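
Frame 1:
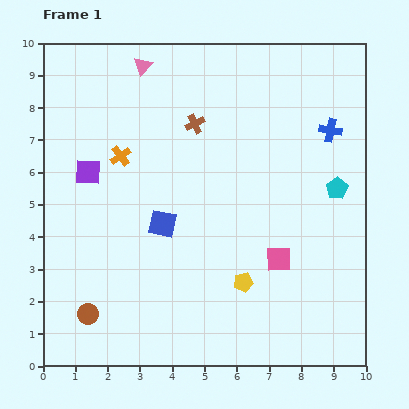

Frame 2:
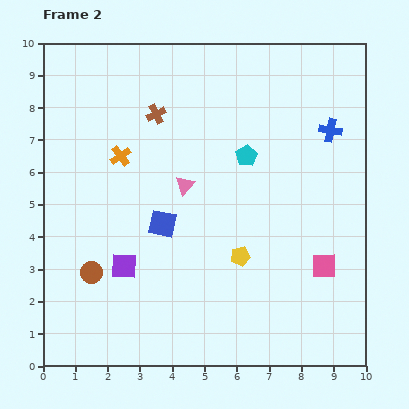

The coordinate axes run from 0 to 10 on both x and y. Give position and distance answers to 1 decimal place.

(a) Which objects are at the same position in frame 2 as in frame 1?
the blue square, the orange cross, the blue cross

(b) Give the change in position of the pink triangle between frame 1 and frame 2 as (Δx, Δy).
(1.3, -3.7)

The pink triangle was at (3.1, 9.3) in frame 1 and (4.4, 5.6) in frame 2.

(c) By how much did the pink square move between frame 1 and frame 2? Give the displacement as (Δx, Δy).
(1.4, -0.2)

The pink square was at (7.3, 3.3) in frame 1 and (8.7, 3.1) in frame 2.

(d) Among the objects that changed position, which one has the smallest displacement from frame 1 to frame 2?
the yellow pentagon

(moved 0.8)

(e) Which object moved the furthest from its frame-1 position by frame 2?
the pink triangle

(moved 3.9; next 3.1)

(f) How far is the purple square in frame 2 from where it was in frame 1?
3.1

The purple square moved from (1.4, 6.0) to (2.5, 3.1), a distance of √(1.1² + 2.9²) ≈ 3.1.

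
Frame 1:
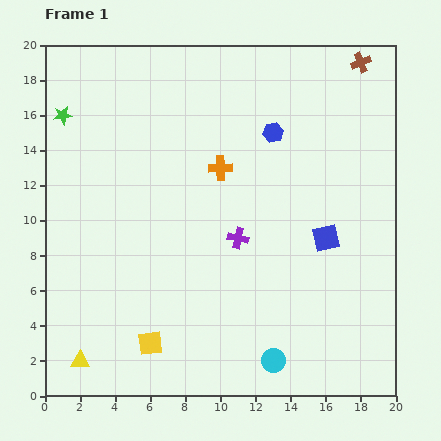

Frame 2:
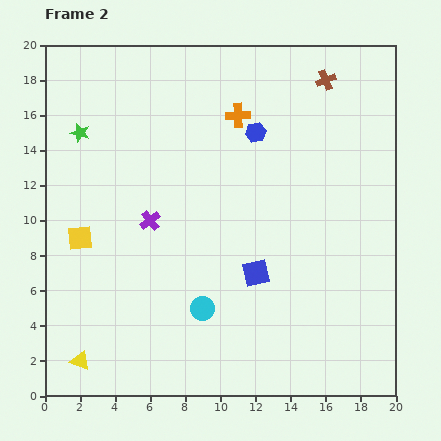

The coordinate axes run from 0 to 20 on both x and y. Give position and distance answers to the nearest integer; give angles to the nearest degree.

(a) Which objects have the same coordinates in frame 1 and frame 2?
the yellow triangle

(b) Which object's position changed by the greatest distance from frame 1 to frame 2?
the yellow square

(moved 7; next 5)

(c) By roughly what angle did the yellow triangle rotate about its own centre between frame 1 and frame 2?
19° clockwise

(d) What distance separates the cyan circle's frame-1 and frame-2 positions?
5

The cyan circle moved from (13, 2) to (9, 5), a distance of √(4² + 3²) ≈ 5.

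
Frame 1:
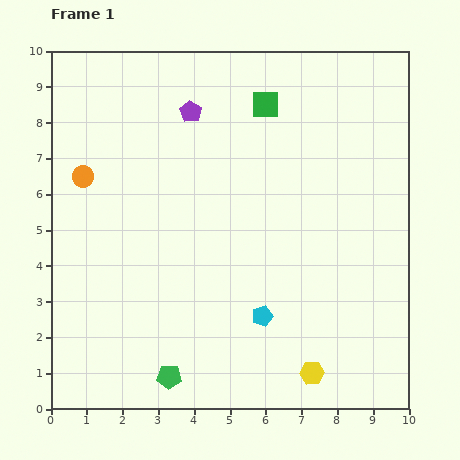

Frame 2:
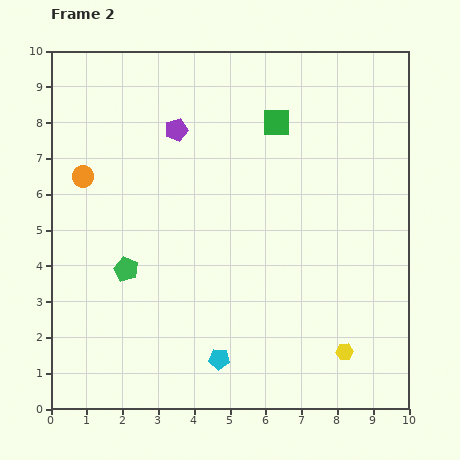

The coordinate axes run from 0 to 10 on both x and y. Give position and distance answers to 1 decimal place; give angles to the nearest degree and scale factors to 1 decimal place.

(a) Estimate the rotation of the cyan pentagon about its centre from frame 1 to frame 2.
19° clockwise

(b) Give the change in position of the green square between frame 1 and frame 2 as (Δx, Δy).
(0.3, -0.5)

The green square was at (6.0, 8.5) in frame 1 and (6.3, 8.0) in frame 2.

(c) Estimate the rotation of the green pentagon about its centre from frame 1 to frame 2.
22° clockwise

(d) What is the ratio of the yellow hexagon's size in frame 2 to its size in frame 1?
0.7×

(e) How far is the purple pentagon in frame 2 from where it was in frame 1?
0.6

The purple pentagon moved from (3.9, 8.3) to (3.5, 7.8), a distance of √(0.4² + 0.5²) ≈ 0.6.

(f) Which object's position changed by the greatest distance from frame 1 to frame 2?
the green pentagon

(moved 3.2; next 1.7)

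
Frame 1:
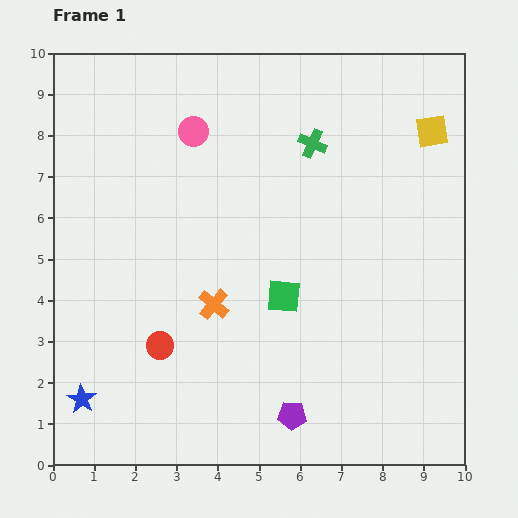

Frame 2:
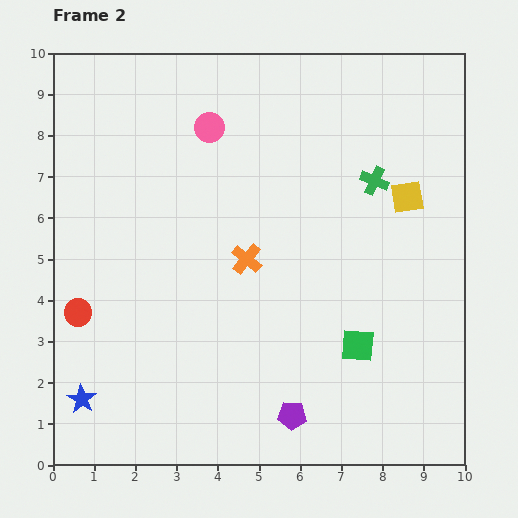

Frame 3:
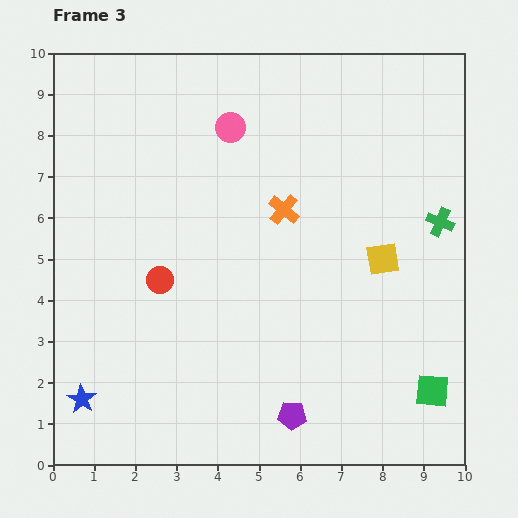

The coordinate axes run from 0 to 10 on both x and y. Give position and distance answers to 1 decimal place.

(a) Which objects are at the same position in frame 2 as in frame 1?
the purple pentagon, the blue star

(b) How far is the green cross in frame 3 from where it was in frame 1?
3.6

The green cross moved from (6.3, 7.8) to (9.4, 5.9), a distance of √(3.1² + 1.9²) ≈ 3.6.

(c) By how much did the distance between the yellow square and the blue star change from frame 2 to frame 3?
-1.2

Distance in frame 2: 9.3. Distance in frame 3: 8.1.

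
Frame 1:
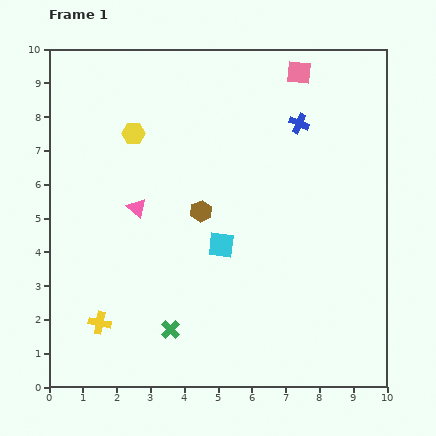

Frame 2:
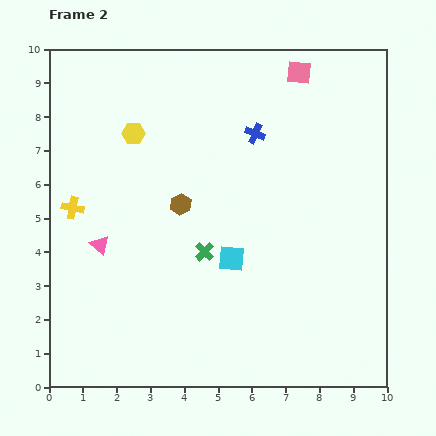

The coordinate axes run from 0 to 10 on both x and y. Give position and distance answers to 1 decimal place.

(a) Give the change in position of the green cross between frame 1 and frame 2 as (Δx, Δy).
(1.0, 2.3)

The green cross was at (3.6, 1.7) in frame 1 and (4.6, 4.0) in frame 2.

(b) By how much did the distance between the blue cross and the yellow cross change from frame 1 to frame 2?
-2.5

Distance in frame 1: 8.3. Distance in frame 2: 5.8.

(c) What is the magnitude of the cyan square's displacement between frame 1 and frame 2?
0.5

The cyan square moved from (5.1, 4.2) to (5.4, 3.8), a distance of √(0.3² + 0.4²) ≈ 0.5.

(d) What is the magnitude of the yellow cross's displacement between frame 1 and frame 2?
3.5

The yellow cross moved from (1.5, 1.9) to (0.7, 5.3), a distance of √(0.8² + 3.4²) ≈ 3.5.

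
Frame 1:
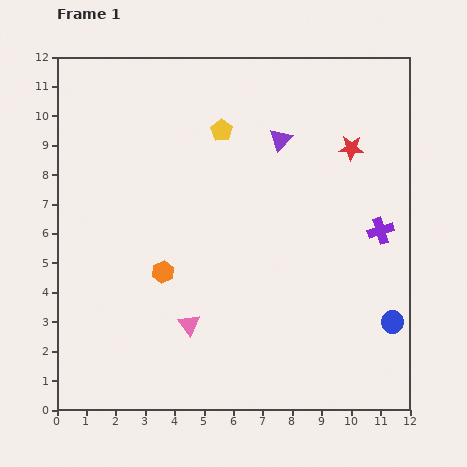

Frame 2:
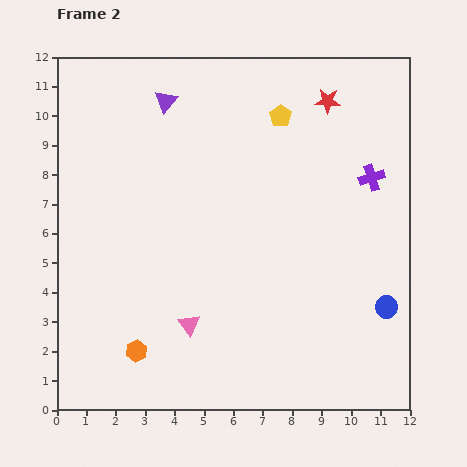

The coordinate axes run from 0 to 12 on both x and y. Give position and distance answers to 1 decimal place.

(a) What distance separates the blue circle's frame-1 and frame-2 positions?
0.5

The blue circle moved from (11.4, 3.0) to (11.2, 3.5), a distance of √(0.2² + 0.5²) ≈ 0.5.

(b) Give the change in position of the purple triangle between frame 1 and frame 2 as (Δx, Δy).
(-3.9, 1.3)

The purple triangle was at (7.6, 9.2) in frame 1 and (3.7, 10.5) in frame 2.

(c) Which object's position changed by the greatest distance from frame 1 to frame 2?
the purple triangle

(moved 4.1; next 2.8)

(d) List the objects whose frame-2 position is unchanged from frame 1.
the pink triangle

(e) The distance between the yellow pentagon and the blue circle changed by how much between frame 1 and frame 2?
-1.3

Distance in frame 1: 8.7. Distance in frame 2: 7.4.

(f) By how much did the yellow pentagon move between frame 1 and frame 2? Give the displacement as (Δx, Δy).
(2.0, 0.5)

The yellow pentagon was at (5.6, 9.5) in frame 1 and (7.6, 10.0) in frame 2.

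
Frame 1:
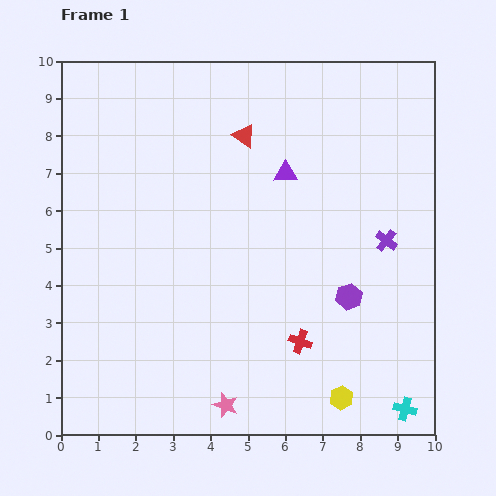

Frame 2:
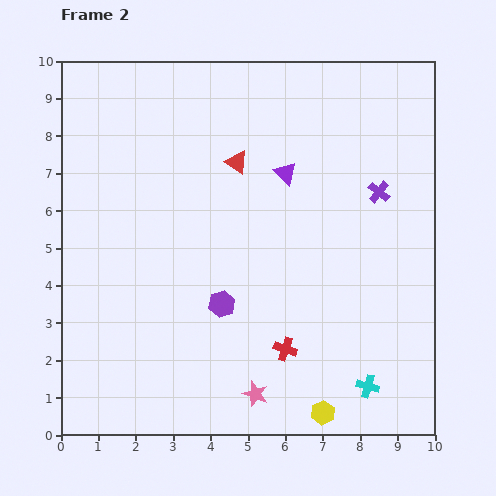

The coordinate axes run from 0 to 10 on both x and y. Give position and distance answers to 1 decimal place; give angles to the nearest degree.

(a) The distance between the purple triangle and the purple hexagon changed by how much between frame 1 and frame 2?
+0.2

Distance in frame 1: 3.7. Distance in frame 2: 3.9.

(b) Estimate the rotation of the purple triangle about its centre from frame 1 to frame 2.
44° clockwise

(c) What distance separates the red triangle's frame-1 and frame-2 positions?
0.7

The red triangle moved from (4.9, 8.0) to (4.7, 7.3), a distance of √(0.2² + 0.7²) ≈ 0.7.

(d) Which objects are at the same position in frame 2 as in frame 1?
the purple triangle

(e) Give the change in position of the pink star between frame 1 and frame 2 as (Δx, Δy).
(0.8, 0.3)

The pink star was at (4.4, 0.8) in frame 1 and (5.2, 1.1) in frame 2.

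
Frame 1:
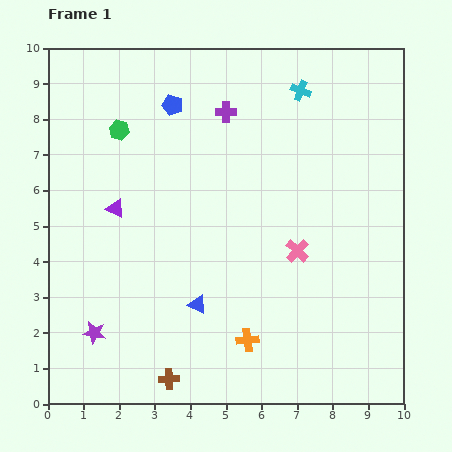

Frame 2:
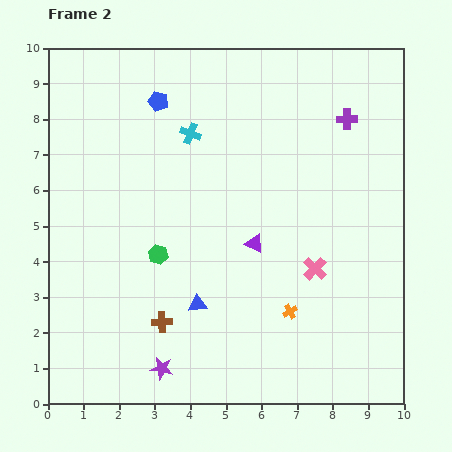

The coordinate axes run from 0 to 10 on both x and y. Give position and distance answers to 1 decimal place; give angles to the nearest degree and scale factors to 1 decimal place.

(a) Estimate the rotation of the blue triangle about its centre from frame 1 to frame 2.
32° counter-clockwise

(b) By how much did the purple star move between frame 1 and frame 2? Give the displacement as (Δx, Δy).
(1.9, -1.0)

The purple star was at (1.3, 2.0) in frame 1 and (3.2, 1.0) in frame 2.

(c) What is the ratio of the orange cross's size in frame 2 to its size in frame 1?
0.7×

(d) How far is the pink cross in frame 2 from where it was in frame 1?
0.7

The pink cross moved from (7.0, 4.3) to (7.5, 3.8), a distance of √(0.5² + 0.5²) ≈ 0.7.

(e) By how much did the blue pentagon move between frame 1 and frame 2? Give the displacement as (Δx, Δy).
(-0.4, 0.1)

The blue pentagon was at (3.5, 8.4) in frame 1 and (3.1, 8.5) in frame 2.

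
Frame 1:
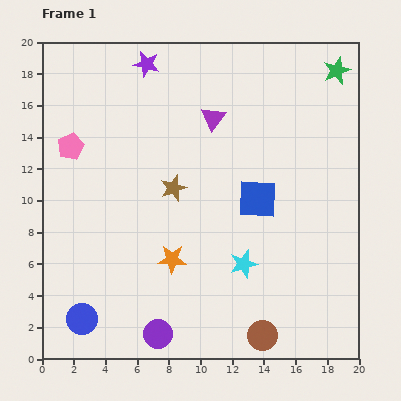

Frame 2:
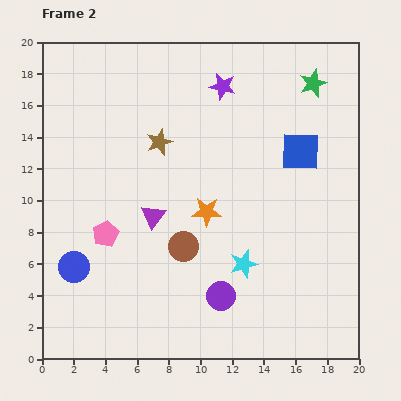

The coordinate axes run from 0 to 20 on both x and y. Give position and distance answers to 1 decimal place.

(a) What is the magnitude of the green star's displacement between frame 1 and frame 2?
1.7

The green star moved from (18.6, 18.2) to (17.1, 17.4), a distance of √(1.5² + 0.8²) ≈ 1.7.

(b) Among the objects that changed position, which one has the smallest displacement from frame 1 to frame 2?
the green star

(moved 1.7)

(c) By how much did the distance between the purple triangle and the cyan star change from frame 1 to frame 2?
-3.0

Distance in frame 1: 9.4. Distance in frame 2: 6.4.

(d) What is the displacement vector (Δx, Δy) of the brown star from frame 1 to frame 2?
(-0.9, 2.9)

The brown star was at (8.3, 10.8) in frame 1 and (7.4, 13.7) in frame 2.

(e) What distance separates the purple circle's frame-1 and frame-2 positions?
4.7

The purple circle moved from (7.3, 1.6) to (11.3, 4.0), a distance of √(4.0² + 2.4²) ≈ 4.7.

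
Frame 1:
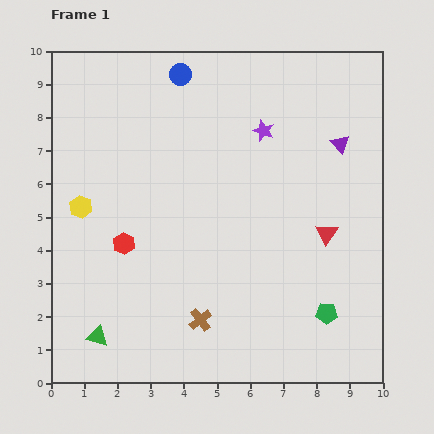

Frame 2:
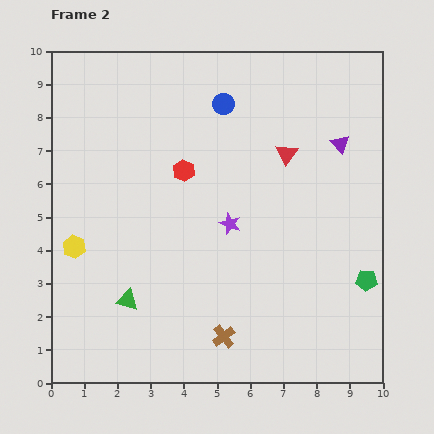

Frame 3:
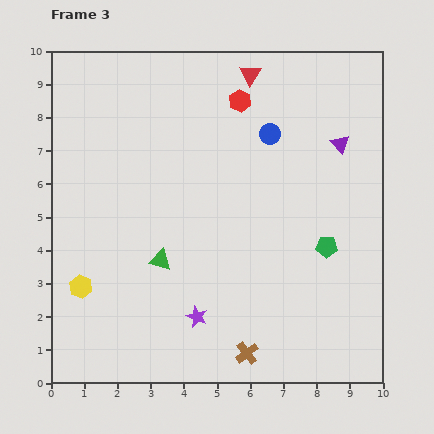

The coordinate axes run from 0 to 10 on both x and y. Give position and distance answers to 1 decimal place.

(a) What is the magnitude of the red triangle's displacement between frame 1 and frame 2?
2.7

The red triangle moved from (8.3, 4.5) to (7.1, 6.9), a distance of √(1.2² + 2.4²) ≈ 2.7.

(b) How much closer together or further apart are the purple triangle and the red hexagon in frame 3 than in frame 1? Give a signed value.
-3.9

Distance in frame 1: 7.2. Distance in frame 3: 3.3.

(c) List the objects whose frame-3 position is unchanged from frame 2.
the purple triangle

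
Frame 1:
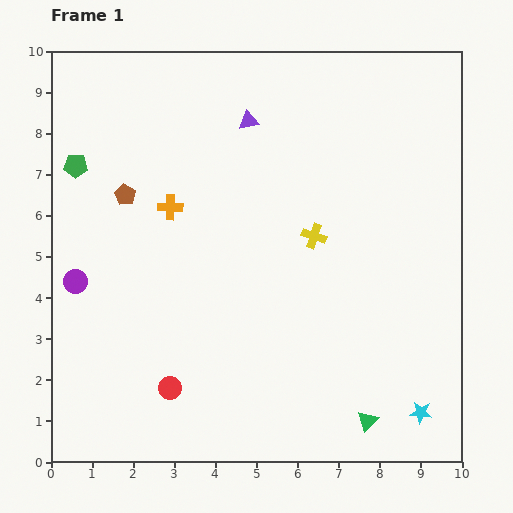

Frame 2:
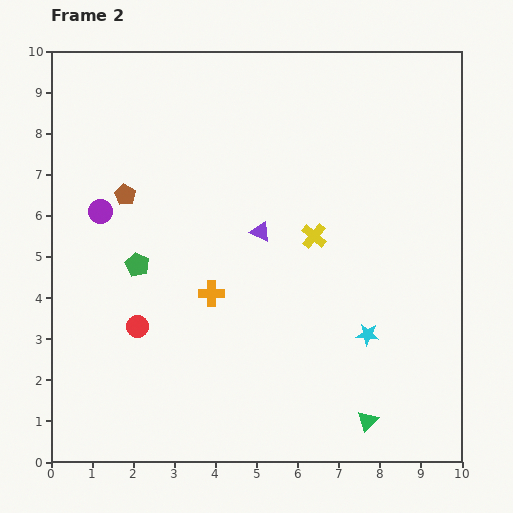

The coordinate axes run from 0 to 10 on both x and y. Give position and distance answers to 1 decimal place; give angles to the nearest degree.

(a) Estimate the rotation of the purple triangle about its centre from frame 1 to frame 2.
35° clockwise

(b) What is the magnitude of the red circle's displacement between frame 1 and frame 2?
1.7

The red circle moved from (2.9, 1.8) to (2.1, 3.3), a distance of √(0.8² + 1.5²) ≈ 1.7.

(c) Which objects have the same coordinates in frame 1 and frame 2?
the green triangle, the brown pentagon, the yellow cross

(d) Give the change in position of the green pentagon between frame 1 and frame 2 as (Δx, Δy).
(1.5, -2.4)

The green pentagon was at (0.6, 7.2) in frame 1 and (2.1, 4.8) in frame 2.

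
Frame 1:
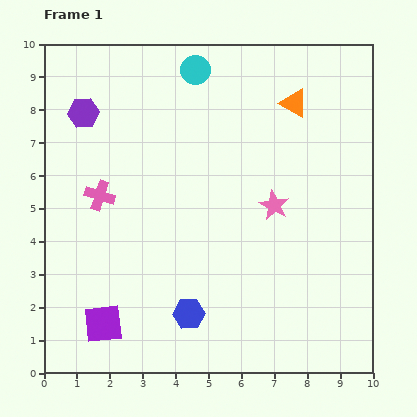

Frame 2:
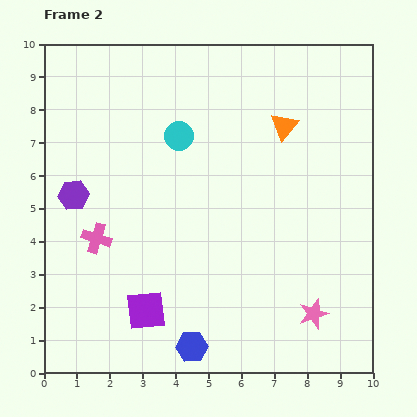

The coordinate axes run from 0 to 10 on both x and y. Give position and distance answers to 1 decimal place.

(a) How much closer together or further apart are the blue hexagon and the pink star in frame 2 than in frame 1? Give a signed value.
-0.4

Distance in frame 1: 4.2. Distance in frame 2: 3.8.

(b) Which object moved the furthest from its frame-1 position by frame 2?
the pink star

(moved 3.5; next 2.5)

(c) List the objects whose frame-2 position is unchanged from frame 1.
none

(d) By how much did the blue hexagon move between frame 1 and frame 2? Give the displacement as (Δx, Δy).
(0.1, -1.0)

The blue hexagon was at (4.4, 1.8) in frame 1 and (4.5, 0.8) in frame 2.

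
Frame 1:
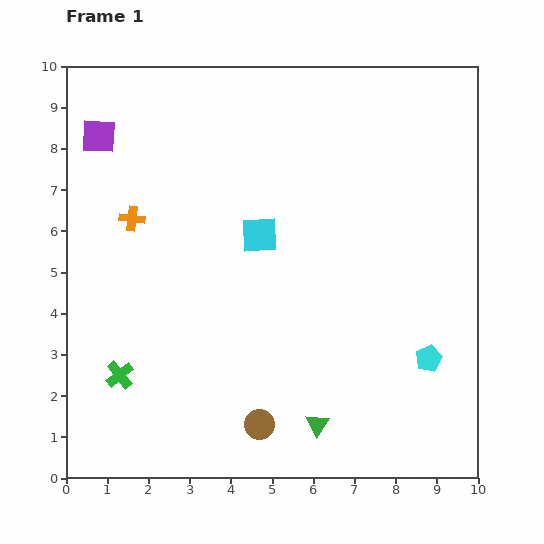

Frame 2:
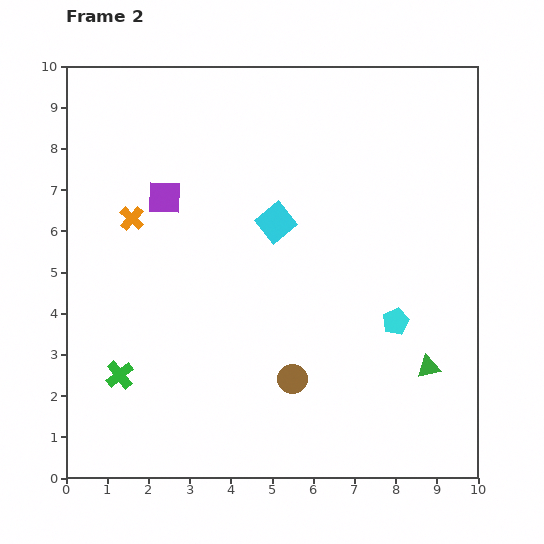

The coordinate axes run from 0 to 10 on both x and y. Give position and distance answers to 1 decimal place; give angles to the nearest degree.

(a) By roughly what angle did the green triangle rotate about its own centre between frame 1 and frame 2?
44° clockwise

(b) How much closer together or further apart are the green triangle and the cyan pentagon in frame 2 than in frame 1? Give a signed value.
-1.7

Distance in frame 1: 3.1. Distance in frame 2: 1.4.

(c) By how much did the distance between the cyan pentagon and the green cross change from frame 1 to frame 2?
-0.7

Distance in frame 1: 7.5. Distance in frame 2: 6.8.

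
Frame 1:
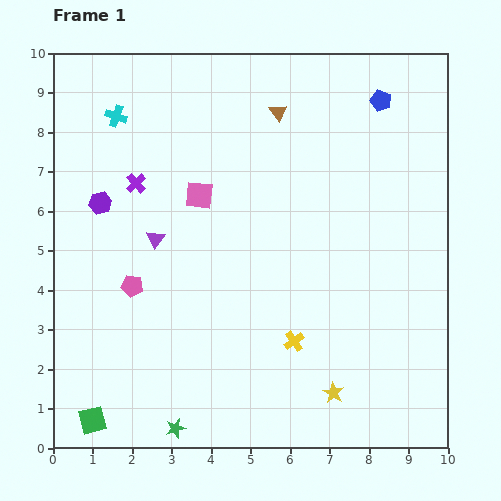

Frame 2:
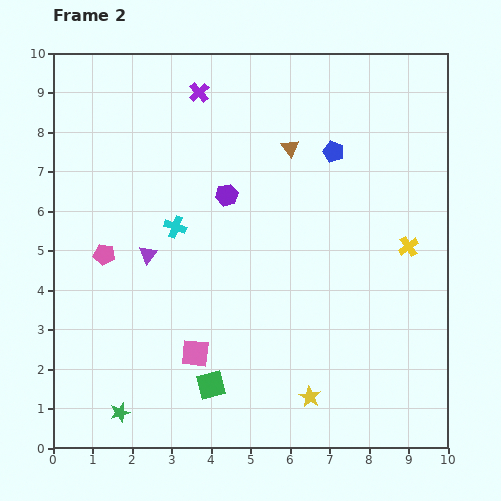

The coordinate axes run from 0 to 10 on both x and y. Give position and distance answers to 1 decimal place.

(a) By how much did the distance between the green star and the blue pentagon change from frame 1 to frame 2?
-1.3

Distance in frame 1: 9.8. Distance in frame 2: 8.5.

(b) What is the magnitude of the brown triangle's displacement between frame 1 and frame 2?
0.9

The brown triangle moved from (5.7, 8.5) to (6.0, 7.6), a distance of √(0.3² + 0.9²) ≈ 0.9.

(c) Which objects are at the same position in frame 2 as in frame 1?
none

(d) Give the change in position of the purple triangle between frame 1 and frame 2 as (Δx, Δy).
(-0.2, -0.4)

The purple triangle was at (2.6, 5.3) in frame 1 and (2.4, 4.9) in frame 2.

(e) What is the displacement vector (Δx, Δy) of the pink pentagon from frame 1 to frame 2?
(-0.7, 0.8)

The pink pentagon was at (2.0, 4.1) in frame 1 and (1.3, 4.9) in frame 2.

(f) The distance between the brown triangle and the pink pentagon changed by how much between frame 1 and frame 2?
-0.3

Distance in frame 1: 5.7. Distance in frame 2: 5.4.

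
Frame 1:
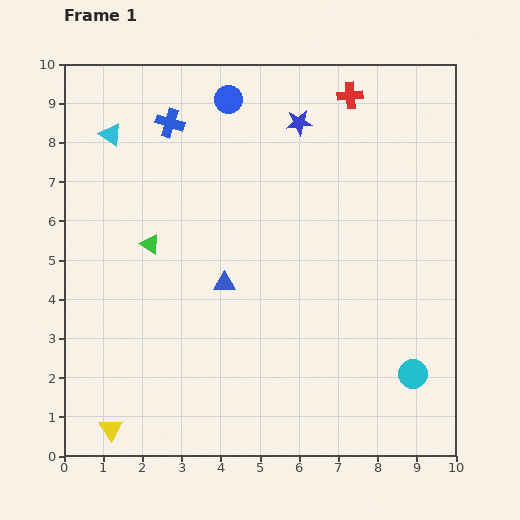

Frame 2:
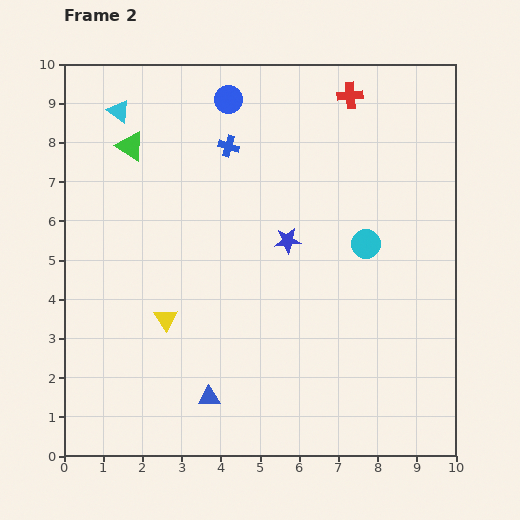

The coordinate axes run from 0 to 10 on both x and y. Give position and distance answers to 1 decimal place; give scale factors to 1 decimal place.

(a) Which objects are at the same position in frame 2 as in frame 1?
the blue circle, the red cross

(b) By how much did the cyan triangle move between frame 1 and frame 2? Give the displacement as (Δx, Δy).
(0.2, 0.6)

The cyan triangle was at (1.2, 8.2) in frame 1 and (1.4, 8.8) in frame 2.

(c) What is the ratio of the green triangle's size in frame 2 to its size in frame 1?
1.4×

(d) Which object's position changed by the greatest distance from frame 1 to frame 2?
the cyan circle

(moved 3.5; next 3.1)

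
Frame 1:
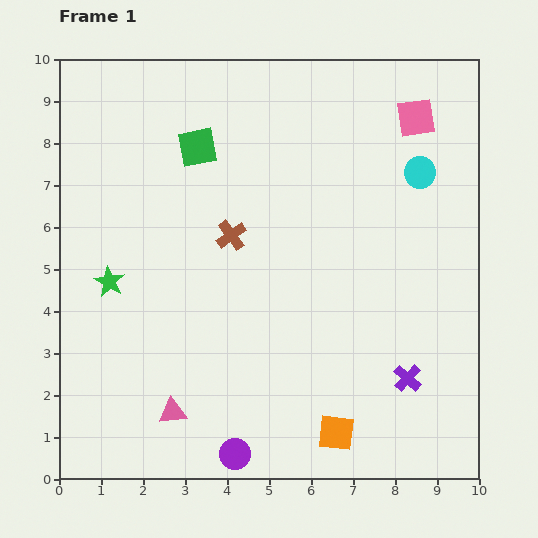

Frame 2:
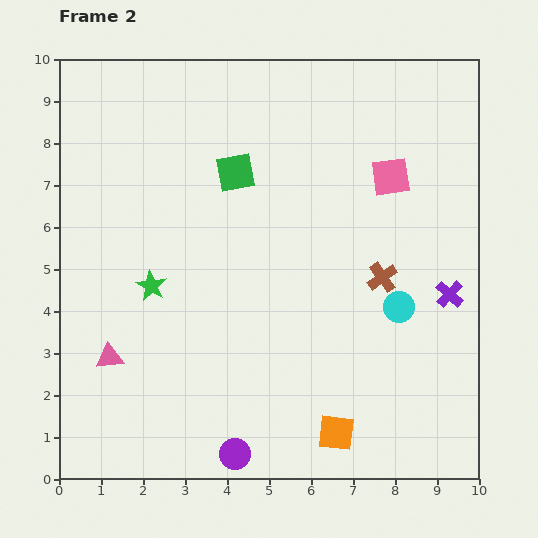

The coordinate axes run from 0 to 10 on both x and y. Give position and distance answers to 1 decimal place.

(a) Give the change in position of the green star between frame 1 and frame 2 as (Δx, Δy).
(1.0, -0.1)

The green star was at (1.2, 4.7) in frame 1 and (2.2, 4.6) in frame 2.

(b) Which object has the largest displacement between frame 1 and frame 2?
the brown cross

(moved 3.7; next 3.2)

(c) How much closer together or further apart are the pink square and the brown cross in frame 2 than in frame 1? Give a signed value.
-2.8

Distance in frame 1: 5.2. Distance in frame 2: 2.4.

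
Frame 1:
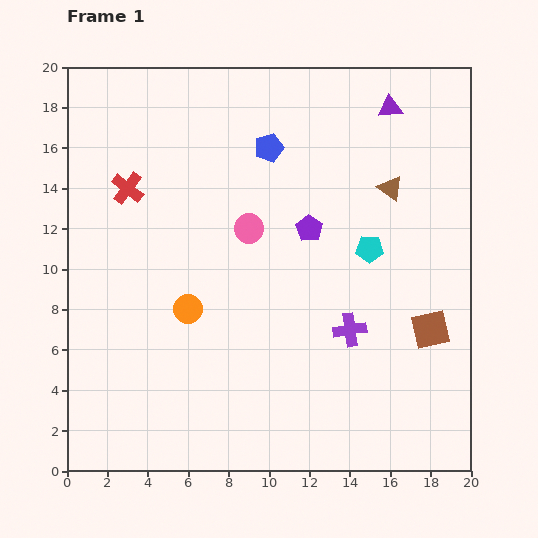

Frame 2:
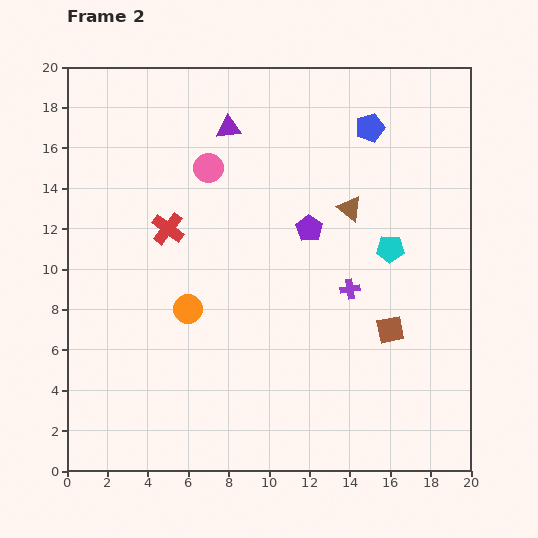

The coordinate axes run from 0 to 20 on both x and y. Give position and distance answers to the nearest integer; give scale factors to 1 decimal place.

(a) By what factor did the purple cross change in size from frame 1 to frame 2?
0.6×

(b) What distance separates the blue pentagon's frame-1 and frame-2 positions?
5

The blue pentagon moved from (10, 16) to (15, 17), a distance of √(5² + 1²) ≈ 5.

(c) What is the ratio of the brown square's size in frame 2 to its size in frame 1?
0.7×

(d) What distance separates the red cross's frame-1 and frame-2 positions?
3

The red cross moved from (3, 14) to (5, 12), a distance of √(2² + 2²) ≈ 3.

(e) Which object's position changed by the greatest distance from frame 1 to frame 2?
the purple triangle

(moved 8; next 5)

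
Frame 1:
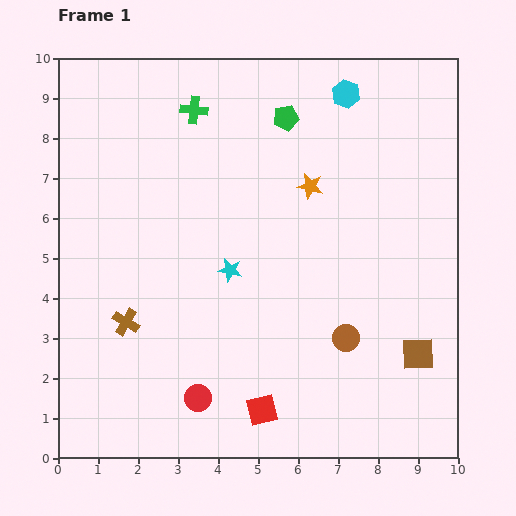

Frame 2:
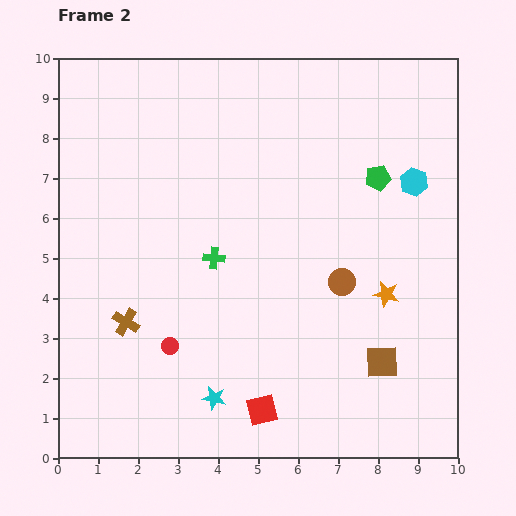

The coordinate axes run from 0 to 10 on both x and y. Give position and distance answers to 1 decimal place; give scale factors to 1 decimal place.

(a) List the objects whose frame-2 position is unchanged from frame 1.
the red square, the brown cross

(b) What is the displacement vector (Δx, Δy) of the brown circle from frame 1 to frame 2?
(-0.1, 1.4)

The brown circle was at (7.2, 3.0) in frame 1 and (7.1, 4.4) in frame 2.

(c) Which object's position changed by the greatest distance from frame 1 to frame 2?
the green cross

(moved 3.7; next 3.3)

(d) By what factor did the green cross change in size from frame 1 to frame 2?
0.8×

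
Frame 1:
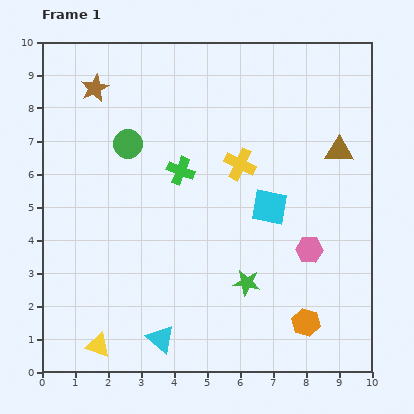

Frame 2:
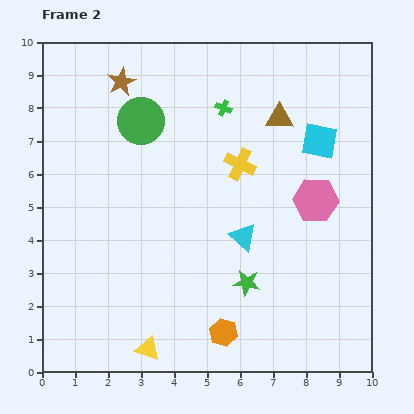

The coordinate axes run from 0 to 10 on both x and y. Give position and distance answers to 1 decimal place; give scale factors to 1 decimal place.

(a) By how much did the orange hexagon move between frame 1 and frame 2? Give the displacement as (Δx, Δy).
(-2.5, -0.3)

The orange hexagon was at (8.0, 1.5) in frame 1 and (5.5, 1.2) in frame 2.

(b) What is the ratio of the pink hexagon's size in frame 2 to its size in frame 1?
1.7×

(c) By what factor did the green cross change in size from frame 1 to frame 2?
0.6×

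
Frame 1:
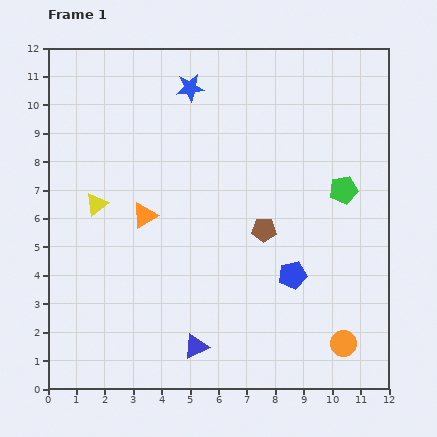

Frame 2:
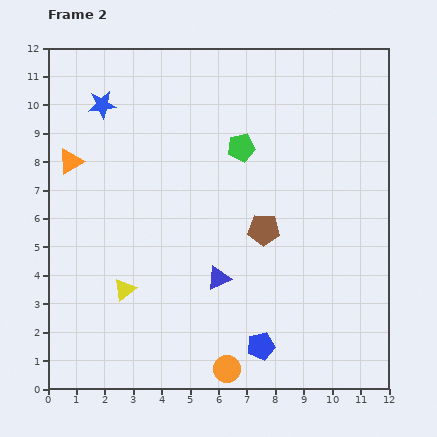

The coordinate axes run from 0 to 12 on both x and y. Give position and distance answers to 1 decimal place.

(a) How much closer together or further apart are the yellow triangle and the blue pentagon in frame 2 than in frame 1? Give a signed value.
-2.1

Distance in frame 1: 7.3. Distance in frame 2: 5.2.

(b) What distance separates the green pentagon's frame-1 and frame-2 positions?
3.9

The green pentagon moved from (10.4, 7.0) to (6.8, 8.5), a distance of √(3.6² + 1.5²) ≈ 3.9.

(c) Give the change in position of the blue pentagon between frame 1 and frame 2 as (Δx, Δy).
(-1.1, -2.5)

The blue pentagon was at (8.6, 4.0) in frame 1 and (7.5, 1.5) in frame 2.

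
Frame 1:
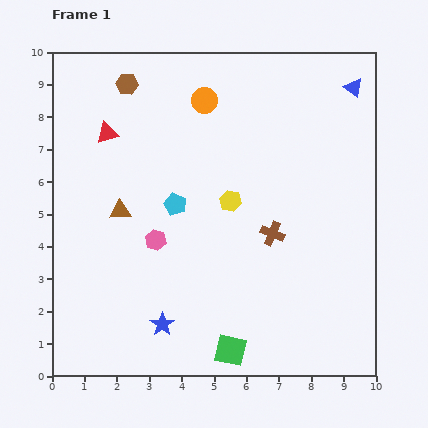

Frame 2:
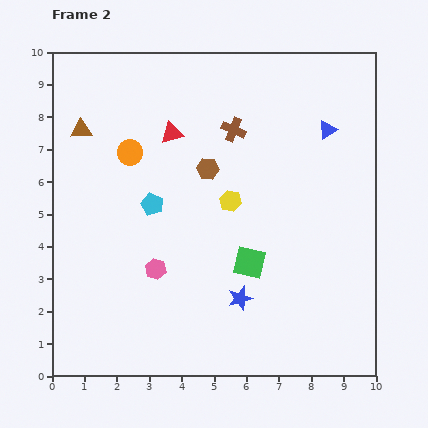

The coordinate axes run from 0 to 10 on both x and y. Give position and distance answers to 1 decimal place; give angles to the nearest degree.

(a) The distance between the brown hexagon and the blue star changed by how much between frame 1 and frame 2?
-3.4

Distance in frame 1: 7.5. Distance in frame 2: 4.1.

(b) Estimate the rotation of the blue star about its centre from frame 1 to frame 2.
20° clockwise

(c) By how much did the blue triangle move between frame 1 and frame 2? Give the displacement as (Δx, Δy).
(-0.8, -1.3)

The blue triangle was at (9.3, 8.9) in frame 1 and (8.5, 7.6) in frame 2.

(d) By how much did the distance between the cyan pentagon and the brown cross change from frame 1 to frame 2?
+0.3

Distance in frame 1: 3.1. Distance in frame 2: 3.4.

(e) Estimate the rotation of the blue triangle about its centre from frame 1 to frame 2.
50° clockwise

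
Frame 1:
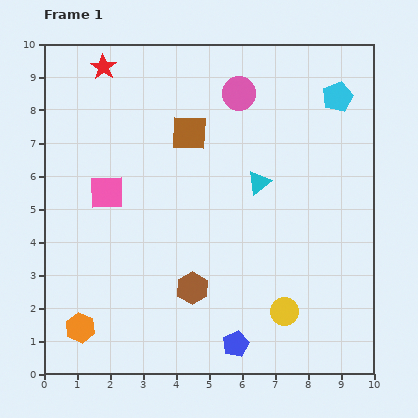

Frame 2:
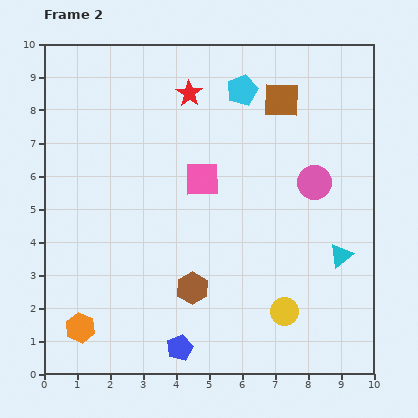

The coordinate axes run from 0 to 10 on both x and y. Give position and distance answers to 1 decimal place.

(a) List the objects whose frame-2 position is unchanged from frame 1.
the brown hexagon, the yellow circle, the orange hexagon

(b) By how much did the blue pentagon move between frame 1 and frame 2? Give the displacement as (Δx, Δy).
(-1.7, -0.1)

The blue pentagon was at (5.8, 0.9) in frame 1 and (4.1, 0.8) in frame 2.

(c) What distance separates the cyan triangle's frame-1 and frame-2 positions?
3.3

The cyan triangle moved from (6.5, 5.8) to (9.0, 3.6), a distance of √(2.5² + 2.2²) ≈ 3.3.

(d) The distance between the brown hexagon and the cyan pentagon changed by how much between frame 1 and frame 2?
-1.1

Distance in frame 1: 7.3. Distance in frame 2: 6.2.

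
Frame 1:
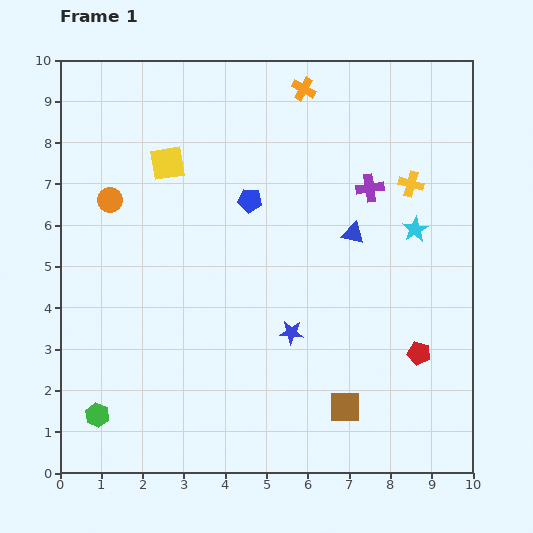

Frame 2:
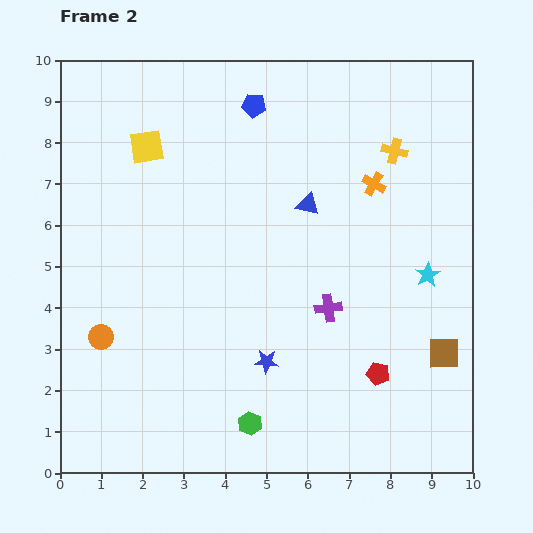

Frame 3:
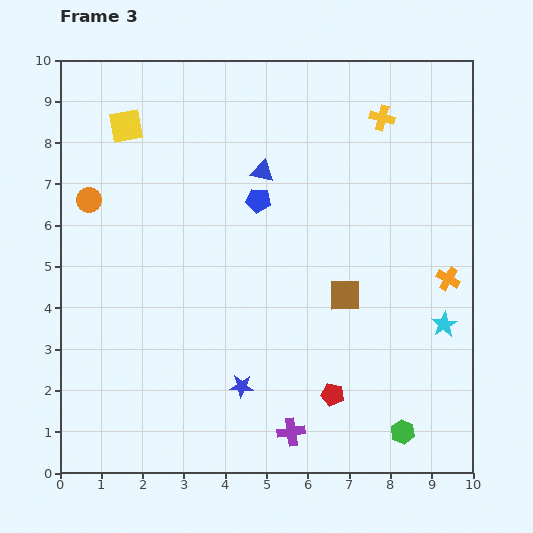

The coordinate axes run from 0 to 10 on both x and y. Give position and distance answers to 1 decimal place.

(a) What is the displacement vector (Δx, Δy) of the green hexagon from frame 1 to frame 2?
(3.7, -0.2)

The green hexagon was at (0.9, 1.4) in frame 1 and (4.6, 1.2) in frame 2.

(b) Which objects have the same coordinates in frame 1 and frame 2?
none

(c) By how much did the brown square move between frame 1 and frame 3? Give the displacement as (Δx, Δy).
(0.0, 2.7)

The brown square was at (6.9, 1.6) in frame 1 and (6.9, 4.3) in frame 3.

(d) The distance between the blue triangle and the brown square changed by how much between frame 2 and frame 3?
-1.3

Distance in frame 2: 4.9. Distance in frame 3: 3.6.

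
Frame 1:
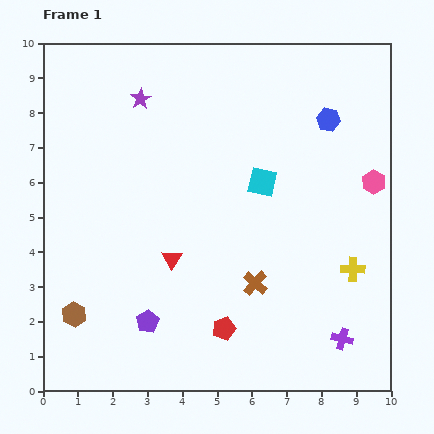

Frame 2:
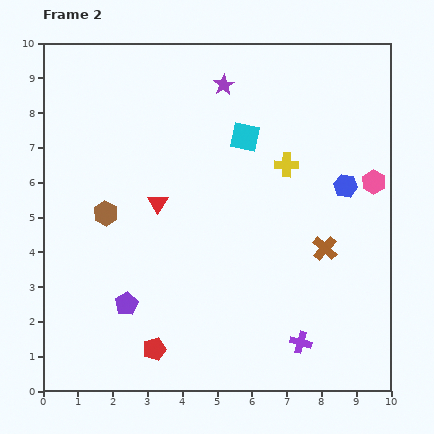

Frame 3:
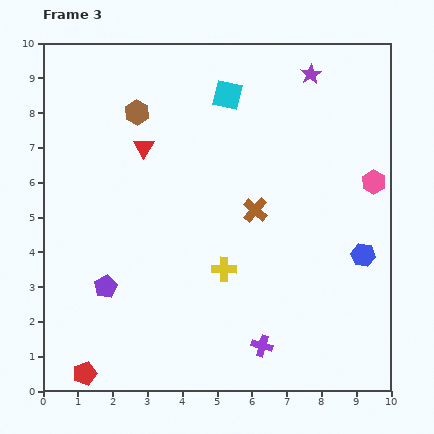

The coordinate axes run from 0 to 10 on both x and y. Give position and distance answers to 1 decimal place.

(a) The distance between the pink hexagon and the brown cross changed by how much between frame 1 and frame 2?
-2.1

Distance in frame 1: 4.5. Distance in frame 2: 2.4.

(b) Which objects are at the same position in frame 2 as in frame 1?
the pink hexagon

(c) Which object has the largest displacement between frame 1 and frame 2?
the yellow cross

(moved 3.6; next 3.0)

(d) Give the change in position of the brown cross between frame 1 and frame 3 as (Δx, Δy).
(0.0, 2.1)

The brown cross was at (6.1, 3.1) in frame 1 and (6.1, 5.2) in frame 3.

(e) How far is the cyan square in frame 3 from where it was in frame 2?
1.3

The cyan square moved from (5.8, 7.3) to (5.3, 8.5), a distance of √(0.5² + 1.2²) ≈ 1.3.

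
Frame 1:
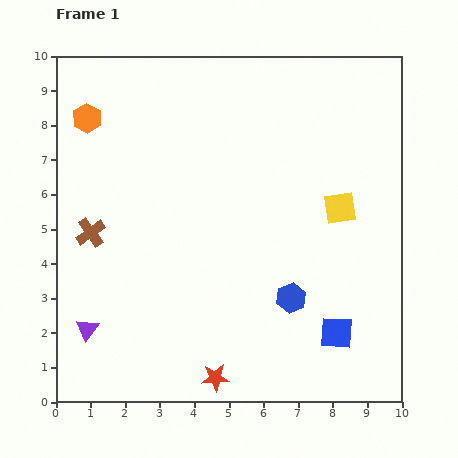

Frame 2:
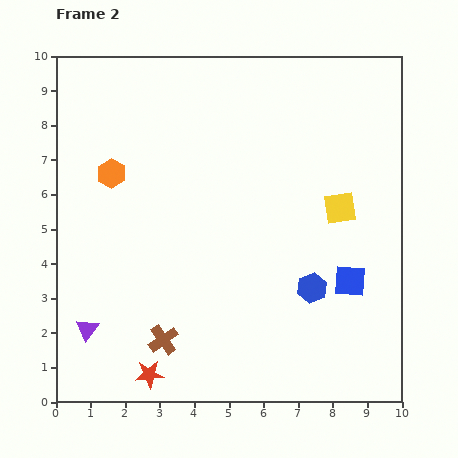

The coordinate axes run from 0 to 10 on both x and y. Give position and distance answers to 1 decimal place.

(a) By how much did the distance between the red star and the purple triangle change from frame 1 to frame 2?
-1.8

Distance in frame 1: 4.0. Distance in frame 2: 2.2.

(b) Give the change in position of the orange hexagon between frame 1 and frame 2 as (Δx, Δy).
(0.7, -1.6)

The orange hexagon was at (0.9, 8.2) in frame 1 and (1.6, 6.6) in frame 2.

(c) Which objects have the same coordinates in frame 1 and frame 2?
the purple triangle, the yellow square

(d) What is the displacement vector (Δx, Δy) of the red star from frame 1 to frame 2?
(-1.9, 0.1)

The red star was at (4.6, 0.7) in frame 1 and (2.7, 0.8) in frame 2.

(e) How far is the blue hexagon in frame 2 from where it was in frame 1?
0.7

The blue hexagon moved from (6.8, 3.0) to (7.4, 3.3), a distance of √(0.6² + 0.3²) ≈ 0.7.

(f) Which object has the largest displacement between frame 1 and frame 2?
the brown cross

(moved 3.7; next 1.9)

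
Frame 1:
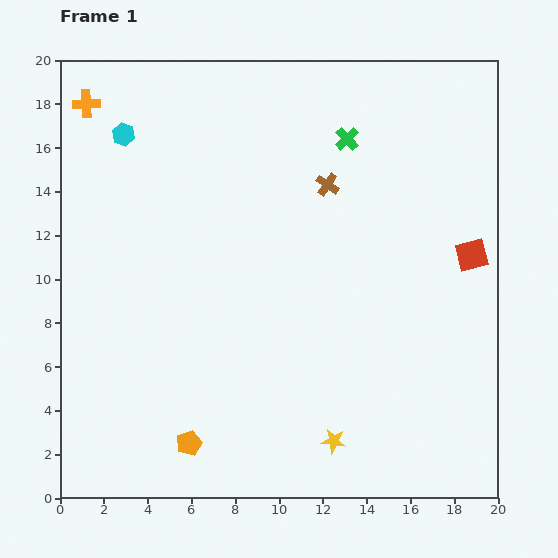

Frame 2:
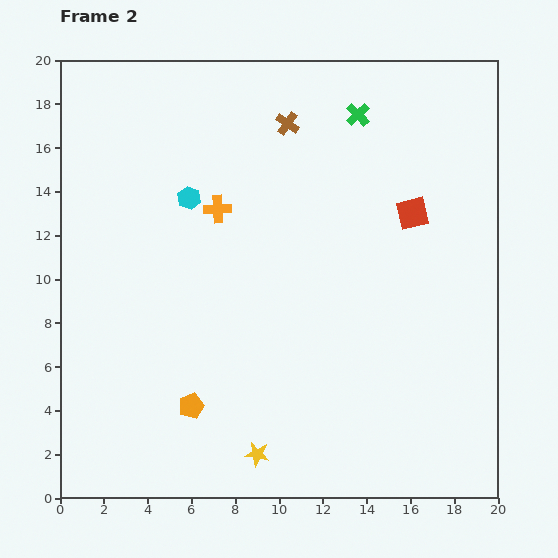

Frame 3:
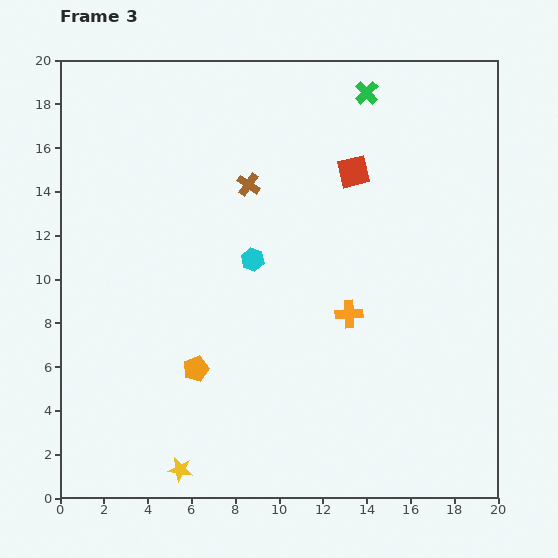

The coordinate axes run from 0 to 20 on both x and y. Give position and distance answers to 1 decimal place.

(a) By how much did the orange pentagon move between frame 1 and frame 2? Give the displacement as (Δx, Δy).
(0.1, 1.7)

The orange pentagon was at (5.9, 2.5) in frame 1 and (6.0, 4.2) in frame 2.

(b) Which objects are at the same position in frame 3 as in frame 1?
none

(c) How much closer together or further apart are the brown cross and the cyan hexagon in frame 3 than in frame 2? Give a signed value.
-2.2

Distance in frame 2: 5.6. Distance in frame 3: 3.4.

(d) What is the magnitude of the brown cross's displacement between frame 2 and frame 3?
3.3

The brown cross moved from (10.4, 17.1) to (8.6, 14.3), a distance of √(1.8² + 2.8²) ≈ 3.3.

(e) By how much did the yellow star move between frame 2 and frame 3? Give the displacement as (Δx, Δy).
(-3.5, -0.7)

The yellow star was at (9.0, 2.0) in frame 2 and (5.5, 1.3) in frame 3.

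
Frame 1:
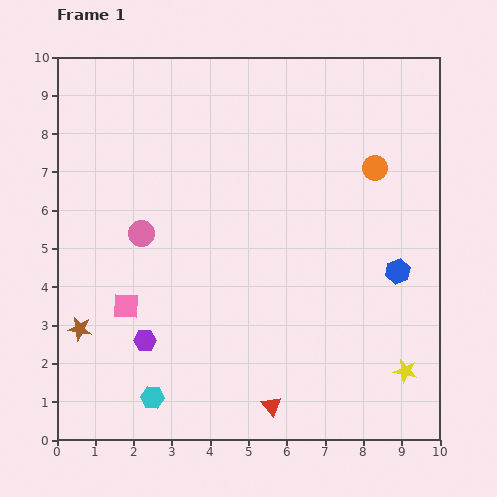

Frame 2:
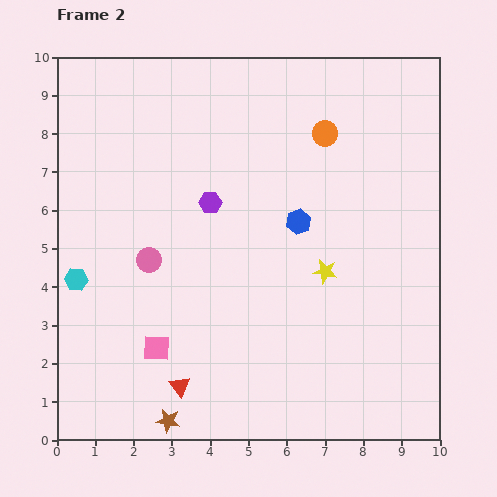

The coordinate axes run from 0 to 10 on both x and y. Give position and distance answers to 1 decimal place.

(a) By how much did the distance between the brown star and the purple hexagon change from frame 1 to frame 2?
+4.1

Distance in frame 1: 1.7. Distance in frame 2: 5.8.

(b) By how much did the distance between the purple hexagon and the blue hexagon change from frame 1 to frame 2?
-4.4

Distance in frame 1: 6.8. Distance in frame 2: 2.4.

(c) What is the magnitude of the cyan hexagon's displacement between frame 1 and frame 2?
3.7

The cyan hexagon moved from (2.5, 1.1) to (0.5, 4.2), a distance of √(2.0² + 3.1²) ≈ 3.7.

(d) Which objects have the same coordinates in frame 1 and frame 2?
none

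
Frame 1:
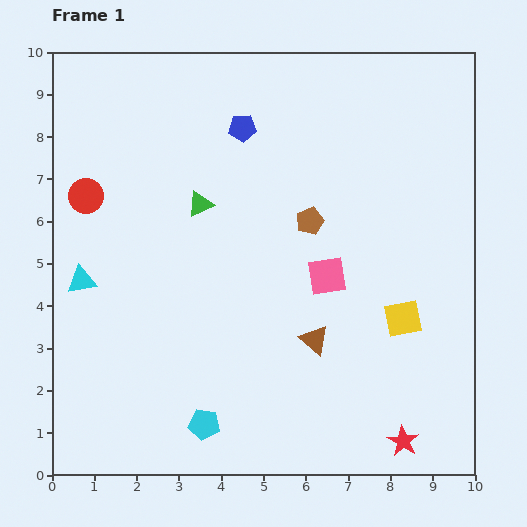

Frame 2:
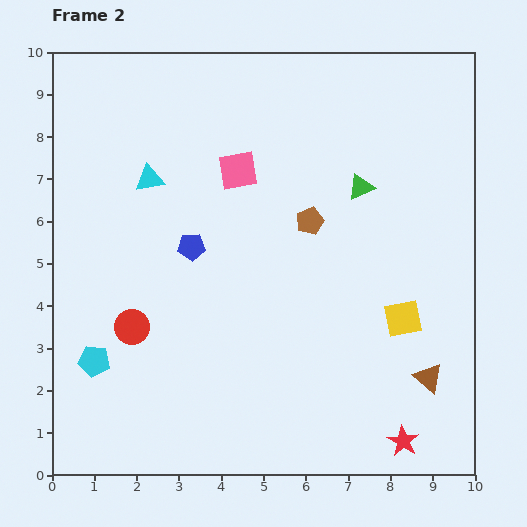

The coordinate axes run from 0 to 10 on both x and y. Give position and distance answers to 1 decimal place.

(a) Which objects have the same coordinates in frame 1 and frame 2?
the brown pentagon, the yellow square, the red star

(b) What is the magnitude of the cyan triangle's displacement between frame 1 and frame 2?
2.9

The cyan triangle moved from (0.7, 4.6) to (2.3, 7.0), a distance of √(1.6² + 2.4²) ≈ 2.9.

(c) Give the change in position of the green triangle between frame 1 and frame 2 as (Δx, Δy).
(3.8, 0.4)

The green triangle was at (3.5, 6.4) in frame 1 and (7.3, 6.8) in frame 2.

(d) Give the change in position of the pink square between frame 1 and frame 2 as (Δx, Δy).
(-2.1, 2.5)

The pink square was at (6.5, 4.7) in frame 1 and (4.4, 7.2) in frame 2.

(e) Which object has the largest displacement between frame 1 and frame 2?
the green triangle

(moved 3.8; next 3.3)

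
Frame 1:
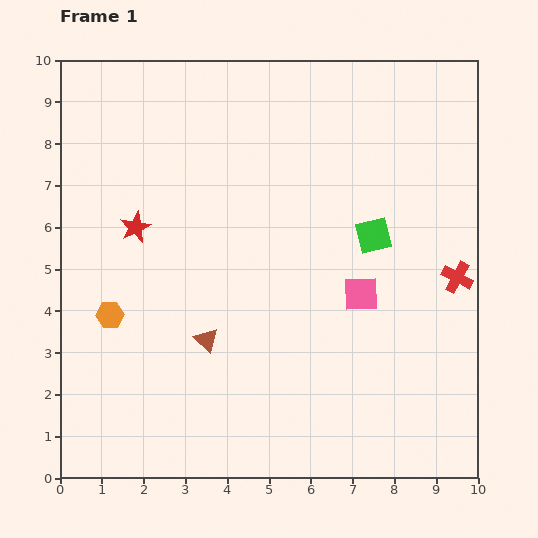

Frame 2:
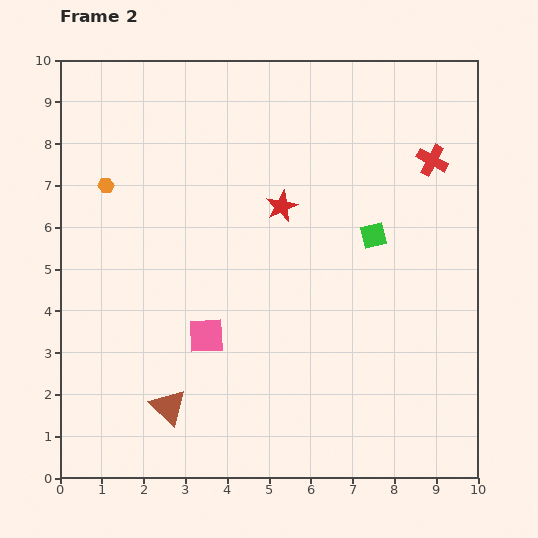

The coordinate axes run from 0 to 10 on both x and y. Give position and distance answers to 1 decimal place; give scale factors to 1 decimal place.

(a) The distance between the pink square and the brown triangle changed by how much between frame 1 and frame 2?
-2.0

Distance in frame 1: 3.9. Distance in frame 2: 1.9.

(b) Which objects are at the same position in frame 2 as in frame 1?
the green square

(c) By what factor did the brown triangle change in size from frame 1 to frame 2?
1.5×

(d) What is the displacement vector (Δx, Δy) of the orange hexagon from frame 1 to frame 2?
(-0.1, 3.1)

The orange hexagon was at (1.2, 3.9) in frame 1 and (1.1, 7.0) in frame 2.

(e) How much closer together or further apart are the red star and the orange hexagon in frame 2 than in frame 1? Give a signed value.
+2.0

Distance in frame 1: 2.2. Distance in frame 2: 4.2.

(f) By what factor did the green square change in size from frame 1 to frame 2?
0.7×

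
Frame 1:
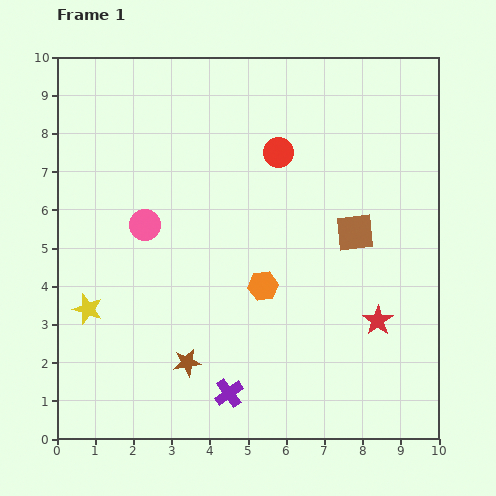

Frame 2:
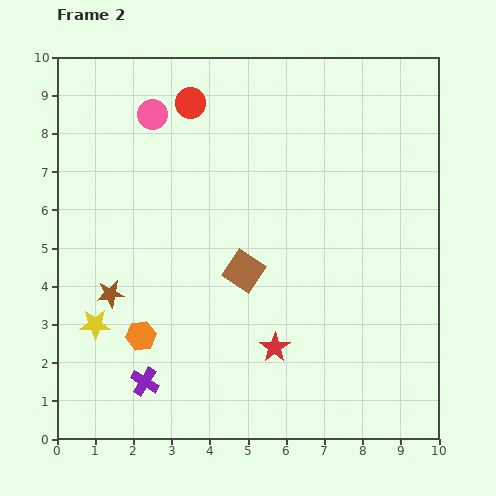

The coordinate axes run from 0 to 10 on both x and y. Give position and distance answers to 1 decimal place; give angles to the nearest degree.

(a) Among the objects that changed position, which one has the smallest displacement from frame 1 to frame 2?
the yellow star

(moved 0.4)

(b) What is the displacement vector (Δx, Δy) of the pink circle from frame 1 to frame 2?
(0.2, 2.9)

The pink circle was at (2.3, 5.6) in frame 1 and (2.5, 8.5) in frame 2.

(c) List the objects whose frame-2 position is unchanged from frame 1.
none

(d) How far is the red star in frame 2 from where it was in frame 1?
2.8

The red star moved from (8.4, 3.1) to (5.7, 2.4), a distance of √(2.7² + 0.7²) ≈ 2.8.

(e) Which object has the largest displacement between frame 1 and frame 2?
the orange hexagon

(moved 3.5; next 3.1)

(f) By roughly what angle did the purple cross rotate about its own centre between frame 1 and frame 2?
22° counter-clockwise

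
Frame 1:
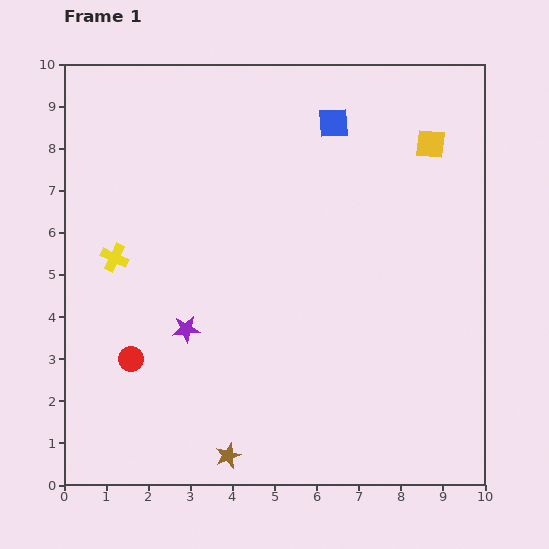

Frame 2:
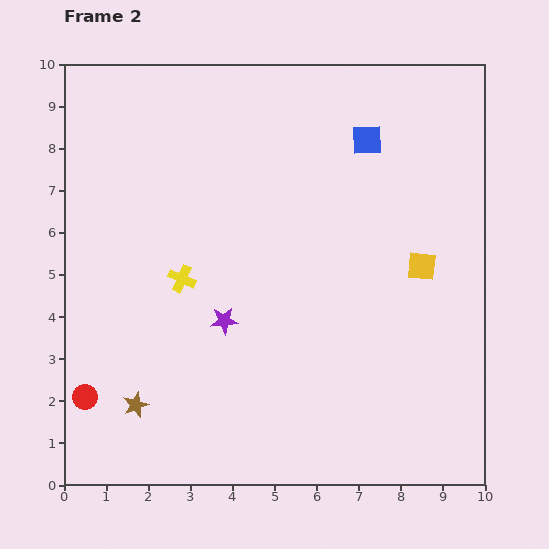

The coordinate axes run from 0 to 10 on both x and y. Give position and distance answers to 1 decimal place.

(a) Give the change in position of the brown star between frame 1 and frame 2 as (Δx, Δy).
(-2.2, 1.2)

The brown star was at (3.9, 0.7) in frame 1 and (1.7, 1.9) in frame 2.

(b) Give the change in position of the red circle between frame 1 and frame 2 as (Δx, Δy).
(-1.1, -0.9)

The red circle was at (1.6, 3.0) in frame 1 and (0.5, 2.1) in frame 2.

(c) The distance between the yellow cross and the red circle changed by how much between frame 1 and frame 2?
+1.2

Distance in frame 1: 2.4. Distance in frame 2: 3.6.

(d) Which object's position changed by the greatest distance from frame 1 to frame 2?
the yellow square

(moved 2.9; next 2.5)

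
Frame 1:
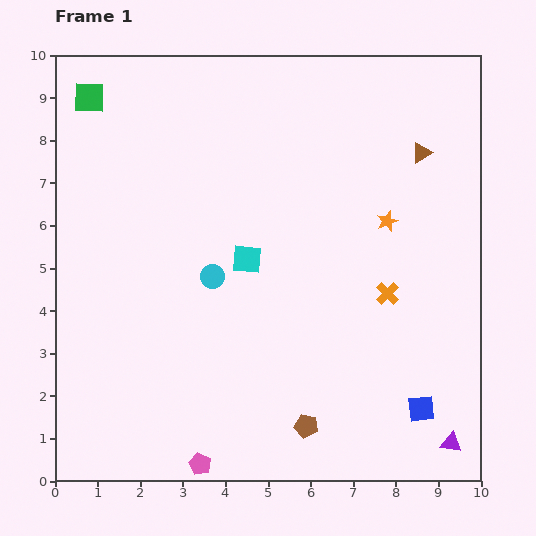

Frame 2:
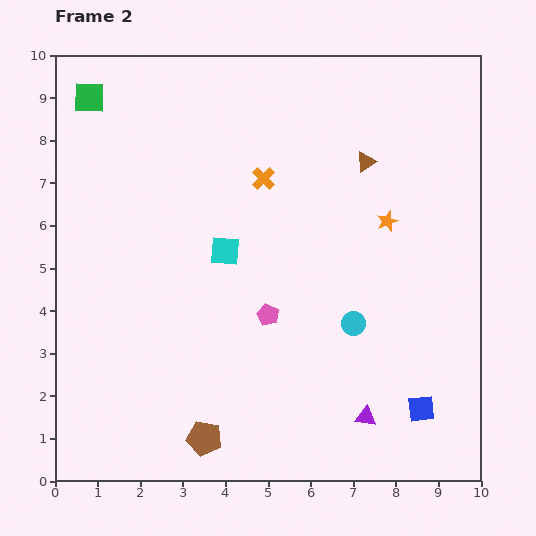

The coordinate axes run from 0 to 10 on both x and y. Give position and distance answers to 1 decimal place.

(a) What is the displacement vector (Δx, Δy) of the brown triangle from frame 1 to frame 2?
(-1.3, -0.2)

The brown triangle was at (8.6, 7.7) in frame 1 and (7.3, 7.5) in frame 2.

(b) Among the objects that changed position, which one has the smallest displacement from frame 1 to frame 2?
the cyan square

(moved 0.5)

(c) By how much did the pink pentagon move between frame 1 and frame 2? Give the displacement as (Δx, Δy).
(1.6, 3.5)

The pink pentagon was at (3.4, 0.4) in frame 1 and (5.0, 3.9) in frame 2.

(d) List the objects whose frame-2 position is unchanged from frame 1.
the blue square, the green square, the orange star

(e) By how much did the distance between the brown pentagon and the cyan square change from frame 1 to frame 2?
+0.3

Distance in frame 1: 4.1. Distance in frame 2: 4.4.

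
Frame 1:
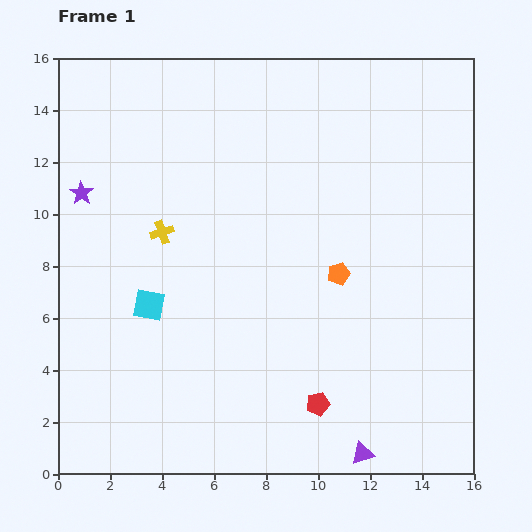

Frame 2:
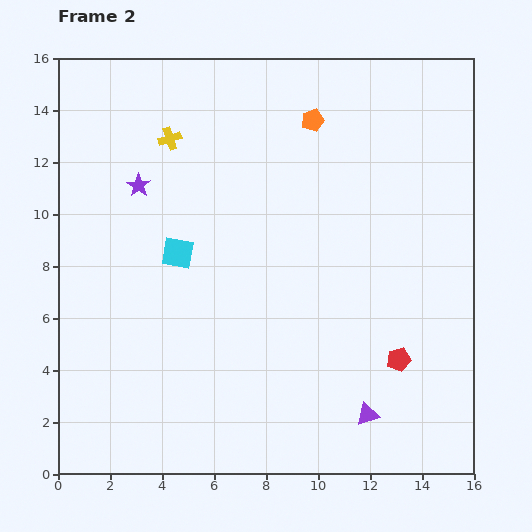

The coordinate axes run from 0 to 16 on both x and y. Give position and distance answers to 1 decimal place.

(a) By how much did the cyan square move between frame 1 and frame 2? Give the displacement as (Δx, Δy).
(1.1, 2.0)

The cyan square was at (3.5, 6.5) in frame 1 and (4.6, 8.5) in frame 2.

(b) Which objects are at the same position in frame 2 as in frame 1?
none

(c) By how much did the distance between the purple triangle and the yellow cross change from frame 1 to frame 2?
+1.5

Distance in frame 1: 11.5. Distance in frame 2: 13.0.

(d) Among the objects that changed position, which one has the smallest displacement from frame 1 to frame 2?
the purple triangle

(moved 1.5)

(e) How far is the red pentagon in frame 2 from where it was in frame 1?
3.5

The red pentagon moved from (10.0, 2.7) to (13.1, 4.4), a distance of √(3.1² + 1.7²) ≈ 3.5.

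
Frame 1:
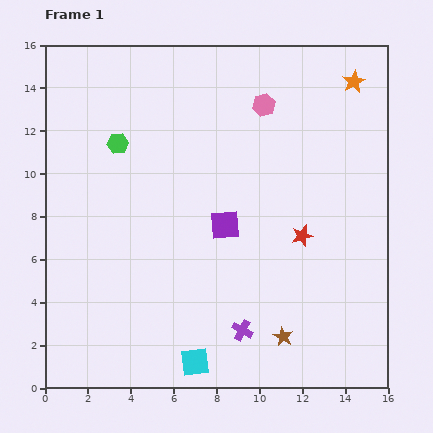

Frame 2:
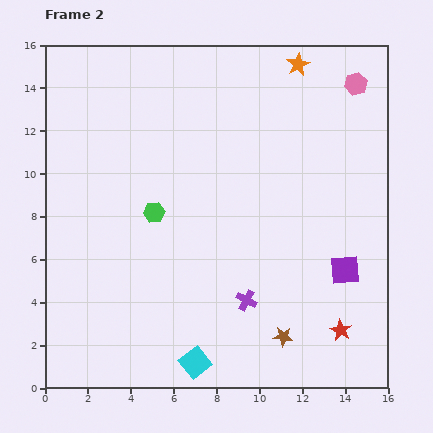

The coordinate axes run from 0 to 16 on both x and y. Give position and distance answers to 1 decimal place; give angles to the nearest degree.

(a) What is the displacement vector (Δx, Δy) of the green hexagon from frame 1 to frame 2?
(1.7, -3.2)

The green hexagon was at (3.4, 11.4) in frame 1 and (5.1, 8.2) in frame 2.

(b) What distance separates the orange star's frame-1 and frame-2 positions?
2.7

The orange star moved from (14.4, 14.3) to (11.8, 15.1), a distance of √(2.6² + 0.8²) ≈ 2.7.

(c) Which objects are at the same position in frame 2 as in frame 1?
the brown star, the cyan square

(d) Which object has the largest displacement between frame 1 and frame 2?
the purple square

(moved 6.0; next 4.8)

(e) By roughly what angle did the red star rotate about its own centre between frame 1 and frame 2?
28° counter-clockwise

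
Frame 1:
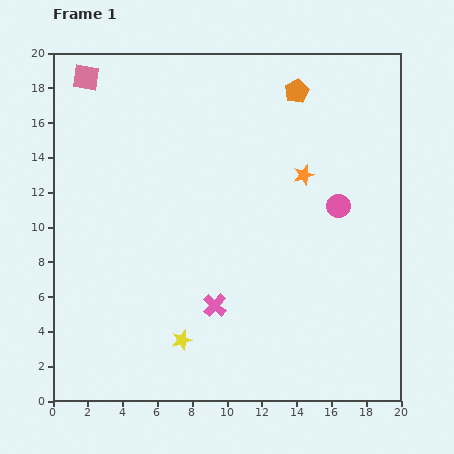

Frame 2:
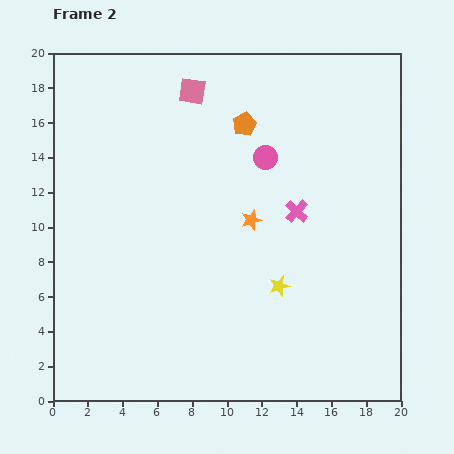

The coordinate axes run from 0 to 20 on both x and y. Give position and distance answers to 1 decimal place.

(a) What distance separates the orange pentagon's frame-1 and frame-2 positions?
3.6

The orange pentagon moved from (14.0, 17.8) to (11.0, 15.9), a distance of √(3.0² + 1.9²) ≈ 3.6.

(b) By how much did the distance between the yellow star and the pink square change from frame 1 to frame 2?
-3.8

Distance in frame 1: 16.1. Distance in frame 2: 12.3.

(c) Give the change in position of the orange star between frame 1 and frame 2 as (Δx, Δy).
(-3.0, -2.6)

The orange star was at (14.4, 13.0) in frame 1 and (11.4, 10.4) in frame 2.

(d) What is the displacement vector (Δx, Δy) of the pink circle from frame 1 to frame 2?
(-4.2, 2.8)

The pink circle was at (16.4, 11.2) in frame 1 and (12.2, 14.0) in frame 2.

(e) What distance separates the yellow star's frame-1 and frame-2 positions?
6.4

The yellow star moved from (7.4, 3.5) to (13.0, 6.6), a distance of √(5.6² + 3.1²) ≈ 6.4.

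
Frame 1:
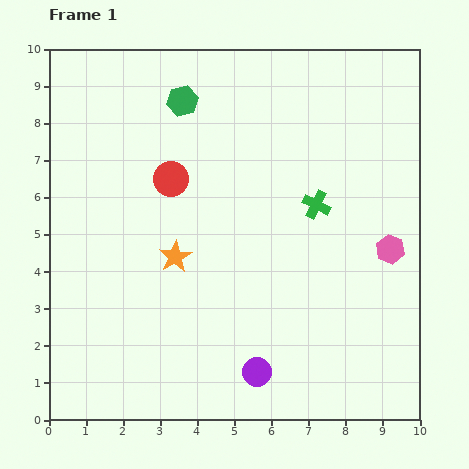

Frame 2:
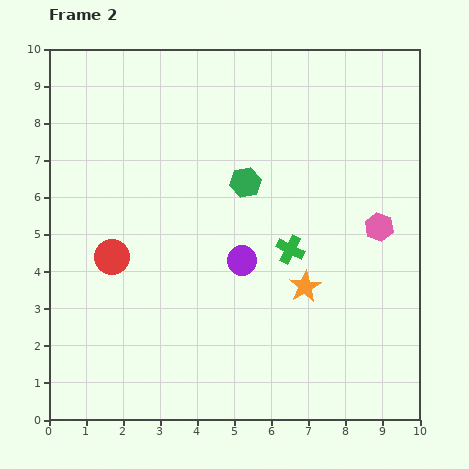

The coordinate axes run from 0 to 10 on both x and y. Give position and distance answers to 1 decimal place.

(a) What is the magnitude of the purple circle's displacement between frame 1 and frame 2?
3.0

The purple circle moved from (5.6, 1.3) to (5.2, 4.3), a distance of √(0.4² + 3.0²) ≈ 3.0.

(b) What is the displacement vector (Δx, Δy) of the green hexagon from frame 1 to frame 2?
(1.7, -2.2)

The green hexagon was at (3.6, 8.6) in frame 1 and (5.3, 6.4) in frame 2.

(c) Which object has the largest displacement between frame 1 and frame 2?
the orange star

(moved 3.6; next 3.0)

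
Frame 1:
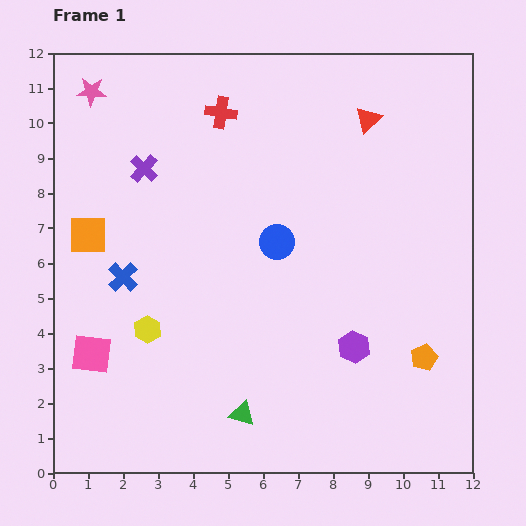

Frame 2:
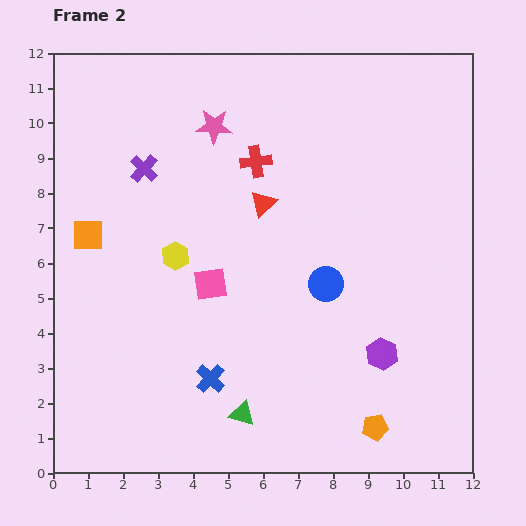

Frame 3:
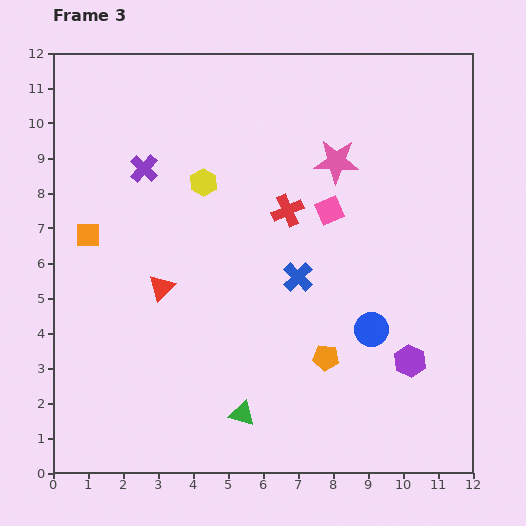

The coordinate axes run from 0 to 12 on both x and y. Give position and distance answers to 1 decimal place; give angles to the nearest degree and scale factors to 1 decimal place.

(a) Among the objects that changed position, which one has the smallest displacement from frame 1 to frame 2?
the purple hexagon

(moved 0.8)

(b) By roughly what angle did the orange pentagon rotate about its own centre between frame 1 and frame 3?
30° clockwise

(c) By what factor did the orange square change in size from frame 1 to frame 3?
0.6×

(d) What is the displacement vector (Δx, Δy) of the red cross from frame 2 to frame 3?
(0.9, -1.4)

The red cross was at (5.8, 8.9) in frame 2 and (6.7, 7.5) in frame 3.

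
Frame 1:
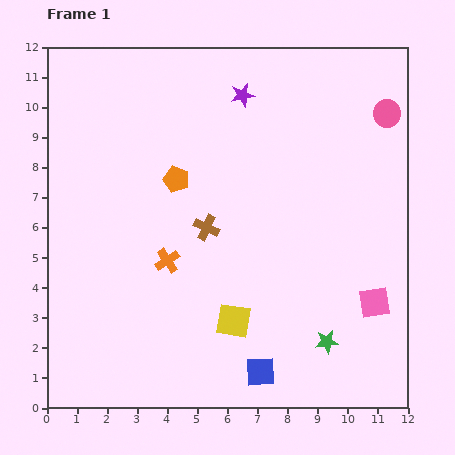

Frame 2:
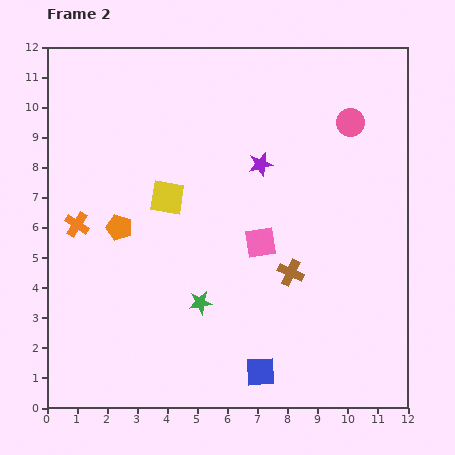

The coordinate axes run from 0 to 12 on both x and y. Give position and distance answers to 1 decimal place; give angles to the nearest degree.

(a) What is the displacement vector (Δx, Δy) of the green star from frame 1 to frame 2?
(-4.2, 1.3)

The green star was at (9.3, 2.2) in frame 1 and (5.1, 3.5) in frame 2.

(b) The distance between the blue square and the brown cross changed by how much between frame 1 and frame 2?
-1.7

Distance in frame 1: 5.1. Distance in frame 2: 3.4.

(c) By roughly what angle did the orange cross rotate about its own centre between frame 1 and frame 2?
24° counter-clockwise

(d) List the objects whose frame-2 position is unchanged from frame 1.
the blue square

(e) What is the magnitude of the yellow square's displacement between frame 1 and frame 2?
4.7

The yellow square moved from (6.2, 2.9) to (4.0, 7.0), a distance of √(2.2² + 4.1²) ≈ 4.7.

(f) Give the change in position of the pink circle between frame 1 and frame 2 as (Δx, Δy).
(-1.2, -0.3)

The pink circle was at (11.3, 9.8) in frame 1 and (10.1, 9.5) in frame 2.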